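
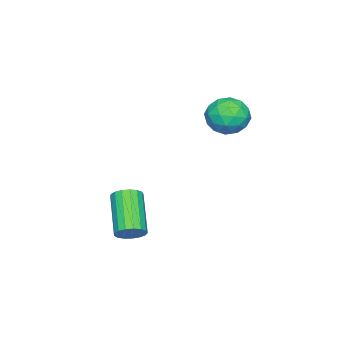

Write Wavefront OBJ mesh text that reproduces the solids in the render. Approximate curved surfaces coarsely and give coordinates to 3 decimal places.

v 3.192 -1.746 -2.39
v 3.432 -1.494 -1.951
v 2.288 -2.282 -0.872
v 2.048 -2.534 -1.31
v 3.242 -1.322 -2.028
v 2.097 -2.11 -0.948
v 3.04 -1.247 -2.187
v 1.895 -2.035 -1.108
v 2.873 -1.286 -2.393
v 1.728 -2.074 -1.313
v 2.779 -1.431 -2.598
v 1.634 -2.219 -1.519
v 2.78 -1.648 -2.756
v 1.635 -2.436 -1.676
v 2.875 -1.887 -2.829
v 1.731 -2.675 -1.75
v 3.043 -2.094 -2.802
v 1.899 -2.883 -1.723
v 3.246 -2.221 -2.681
v 2.101 -3.01 -1.601
v 3.436 -2.24 -2.492
v 2.291 -3.028 -1.413
v 3.57 -2.145 -2.281
v 2.425 -2.933 -1.201
v 3.618 -1.959 -2.094
v 2.473 -2.747 -1.015
v 3.568 -1.724 -1.975
v 2.423 -2.512 -0.896
v -1.471 0.271 1.877
v -0.758 0.241 1.412
v -1.702 -1.061 1.608
v -0.989 -1.091 1.143
v -0.943 -0.997 1.989
v -0.8 -0.174 2.155
v -1.66 -0.646 0.865
v -1.517 0.177 1.031
v -0.875 -0.326 0.787
v -0.431 -0.543 1.481
v -2.029 -0.277 1.539
v -1.585 -0.494 2.233
v -1.094 0.373 1.668
v -1.366 -1.193 1.352
v -1.339 -1.138 1.849
v -0.92 -1.155 1.576
v -1.119 0.129 2.105
v -0.7 0.111 1.831
v -0.809 -0.616 2.17
v -1.76 -0.931 1.189
v -1.341 -0.949 0.915
v -1.54 0.335 1.444
v -1.121 0.318 1.171
v -1.651 -0.204 0.85
v -0.744 0.022 1.028
v -0.879 -0.761 0.869
v -1.274 -0.499 0.706
v -1.19 -0.015 0.804
v -0.483 -0.106 1.436
v -0.619 -0.888 1.278
v -0.592 -0.833 1.774
v -0.508 -0.349 1.872
v -0.552 -0.439 1.068
v -1.841 0.068 1.742
v -1.977 -0.714 1.584
v -1.952 -0.471 1.148
v -1.868 0.013 1.246
v -1.581 -0.059 2.151
v -1.716 -0.842 1.992
v -1.27 -0.805 2.216
v -1.186 -0.321 2.314
v -1.908 -0.381 1.952
f 2 1 5
f 2 5 3
f 3 5 6
f 3 6 4
f 5 1 7
f 5 7 6
f 6 7 8
f 6 8 4
f 7 1 9
f 7 9 8
f 8 9 10
f 8 10 4
f 9 1 11
f 9 11 10
f 10 11 12
f 10 12 4
f 11 1 13
f 11 13 12
f 12 13 14
f 12 14 4
f 13 1 15
f 13 15 14
f 14 15 16
f 14 16 4
f 15 1 17
f 15 17 16
f 16 17 18
f 16 18 4
f 17 1 19
f 17 19 18
f 18 19 20
f 18 20 4
f 19 1 21
f 19 21 20
f 20 21 22
f 20 22 4
f 21 1 23
f 21 23 22
f 22 23 24
f 22 24 4
f 23 1 25
f 23 25 24
f 24 25 26
f 24 26 4
f 25 1 27
f 25 27 26
f 26 27 28
f 26 28 4
f 27 1 2
f 27 2 28
f 28 2 3
f 28 3 4
f 29 66 45
f 66 40 69
f 45 69 34
f 66 69 45
f 29 45 41
f 45 34 46
f 41 46 30
f 45 46 41
f 29 41 50
f 41 30 51
f 50 51 36
f 41 51 50
f 29 50 62
f 50 36 65
f 62 65 39
f 50 65 62
f 29 62 66
f 62 39 70
f 66 70 40
f 62 70 66
f 30 46 57
f 46 34 60
f 57 60 38
f 46 60 57
f 34 69 47
f 69 40 68
f 47 68 33
f 69 68 47
f 40 70 67
f 70 39 63
f 67 63 31
f 70 63 67
f 39 65 64
f 65 36 52
f 64 52 35
f 65 52 64
f 36 51 56
f 51 30 53
f 56 53 37
f 51 53 56
f 32 58 44
f 58 38 59
f 44 59 33
f 58 59 44
f 32 44 42
f 44 33 43
f 42 43 31
f 44 43 42
f 32 42 49
f 42 31 48
f 49 48 35
f 42 48 49
f 32 49 54
f 49 35 55
f 54 55 37
f 49 55 54
f 32 54 58
f 54 37 61
f 58 61 38
f 54 61 58
f 33 59 47
f 59 38 60
f 47 60 34
f 59 60 47
f 31 43 67
f 43 33 68
f 67 68 40
f 43 68 67
f 35 48 64
f 48 31 63
f 64 63 39
f 48 63 64
f 37 55 56
f 55 35 52
f 56 52 36
f 55 52 56
f 38 61 57
f 61 37 53
f 57 53 30
f 61 53 57



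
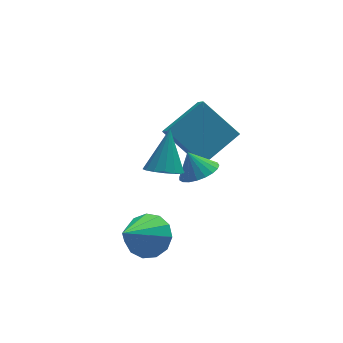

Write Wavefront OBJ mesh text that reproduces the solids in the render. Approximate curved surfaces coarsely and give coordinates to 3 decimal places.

v 0.53 0.144 -0.905
v 2.133 0.856 -0.124
v 0.516 0.772 -1.447
v 2.119 1.484 -0.666
v 1.641 -0.944 -2.194
v 3.244 -0.232 -1.413
v 1.627 -0.316 -2.736
v 3.23 0.396 -1.955
v 1.195 -1.791 -1.819
v 1.841 -1.321 -1.782
v 0.865 -1.409 -0.921
v 1.624 -1.128 -1.944
v 1.333 -1.049 -2.084
v 1.017 -1.099 -2.179
v 0.733 -1.268 -2.211
v 0.528 -1.528 -2.175
v 0.439 -1.833 -2.078
v 0.48 -2.131 -1.936
v 0.645 -2.371 -1.774
v 0.905 -2.51 -1.619
v 1.215 -2.524 -1.5
v 1.521 -2.412 -1.435
v 1.771 -2.193 -1.437
v 1.921 -1.904 -1.504
v 1.946 -1.596 -1.627
v -0.952 -2.535 -4.389
v -0.175 -2.643 -3.818
v -2.168 -3.565 -2.931
v -0.406 -2.169 -3.676
v -0.811 -1.811 -3.759
v -1.26 -1.682 -4.043
v -1.611 -1.825 -4.436
v -1.754 -2.192 -4.815
v -1.642 -2.669 -5.058
v -1.311 -3.102 -5.089
v -0.866 -3.356 -4.898
v -0.449 -3.349 -4.545
v -0.191 -3.083 -4.142
v -0.457 -2.899 -0.4
v 0.09 -3.382 -0.276
v 0.057 -1.941 1.06
v 0.243 -3.115 -0.504
v 0.209 -2.791 -0.705
v -0.004 -2.495 -0.824
v -0.338 -2.308 -0.829
v -0.704 -2.279 -0.72
v -1.003 -2.415 -0.525
v -1.157 -2.682 -0.296
v -1.123 -3.006 -0.095
v -0.91 -3.302 0.024
v -0.576 -3.489 0.029
v -0.21 -3.519 -0.08
f 2 4 1
f 5 2 1
f 1 4 3
f 3 5 1
f 2 8 4
f 6 2 5
f 6 8 2
f 4 8 3
f 7 5 3
f 3 8 7
f 7 6 5
f 8 6 7
f 10 9 12
f 10 12 11
f 12 9 13
f 12 13 11
f 13 9 14
f 13 14 11
f 14 9 15
f 14 15 11
f 15 9 16
f 15 16 11
f 16 9 17
f 16 17 11
f 17 9 18
f 17 18 11
f 18 9 19
f 18 19 11
f 19 9 20
f 19 20 11
f 20 9 21
f 20 21 11
f 21 9 22
f 21 22 11
f 22 9 23
f 22 23 11
f 23 9 24
f 23 24 11
f 24 9 25
f 24 25 11
f 25 9 10
f 25 10 11
f 27 26 29
f 27 29 28
f 29 26 30
f 29 30 28
f 30 26 31
f 30 31 28
f 31 26 32
f 31 32 28
f 32 26 33
f 32 33 28
f 33 26 34
f 33 34 28
f 34 26 35
f 34 35 28
f 35 26 36
f 35 36 28
f 36 26 37
f 36 37 28
f 37 26 38
f 37 38 28
f 38 26 27
f 38 27 28
f 40 39 42
f 40 42 41
f 42 39 43
f 42 43 41
f 43 39 44
f 43 44 41
f 44 39 45
f 44 45 41
f 45 39 46
f 45 46 41
f 46 39 47
f 46 47 41
f 47 39 48
f 47 48 41
f 48 39 49
f 48 49 41
f 49 39 50
f 49 50 41
f 50 39 51
f 50 51 41
f 51 39 52
f 51 52 41
f 52 39 40
f 52 40 41



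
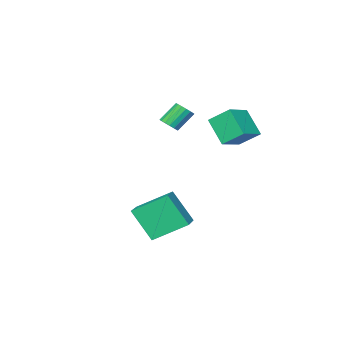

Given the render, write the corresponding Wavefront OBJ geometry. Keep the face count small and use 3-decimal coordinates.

v -3.233 -0.169 1.659
v -3.731 0.784 2.475
v -3.13 0.939 0.427
v -3.628 1.893 1.244
v -1.832 0.187 2.096
v -2.33 1.141 2.913
v -1.729 1.296 0.865
v -2.227 2.249 1.681
v -2.655 -3.701 0.553
v -2.223 -3.713 0.925
v -3.073 -3.471 1.919
v -3.505 -3.459 1.547
v -2.237 -3.451 0.849
v -3.087 -3.209 1.843
v -2.347 -3.247 0.706
v -3.196 -3.005 1.7
v -2.527 -3.146 0.527
v -3.377 -2.904 1.521
v -2.736 -3.173 0.355
v -3.586 -2.931 1.349
v -2.927 -3.321 0.227
v -3.777 -3.078 1.222
v -3.056 -3.555 0.175
v -3.906 -3.313 1.169
v -3.093 -3.824 0.209
v -3.942 -3.581 1.203
v -3.029 -4.064 0.322
v -3.879 -3.821 1.316
v -2.88 -4.221 0.487
v -3.73 -3.978 1.481
v -2.679 -4.259 0.668
v -3.529 -4.017 1.662
v -2.473 -4.169 0.823
v -3.323 -3.927 1.817
v -2.309 -3.972 0.915
v -3.158 -3.73 1.909
v 1.063 -1.607 -3.38
v -0.234 -0.489 -2.367
v 0.66 -0.569 -5.042
v -0.637 0.549 -4.029
v 2.197 -0.609 -3.031
v 0.9 0.509 -2.018
v 1.794 0.429 -4.693
v 0.497 1.547 -3.68
f 2 4 1
f 5 2 1
f 1 4 3
f 3 5 1
f 2 8 4
f 6 2 5
f 6 8 2
f 4 8 3
f 7 5 3
f 3 8 7
f 7 6 5
f 8 6 7
f 10 9 13
f 10 13 11
f 11 13 14
f 11 14 12
f 13 9 15
f 13 15 14
f 14 15 16
f 14 16 12
f 15 9 17
f 15 17 16
f 16 17 18
f 16 18 12
f 17 9 19
f 17 19 18
f 18 19 20
f 18 20 12
f 19 9 21
f 19 21 20
f 20 21 22
f 20 22 12
f 21 9 23
f 21 23 22
f 22 23 24
f 22 24 12
f 23 9 25
f 23 25 24
f 24 25 26
f 24 26 12
f 25 9 27
f 25 27 26
f 26 27 28
f 26 28 12
f 27 9 29
f 27 29 28
f 28 29 30
f 28 30 12
f 29 9 31
f 29 31 30
f 30 31 32
f 30 32 12
f 31 9 33
f 31 33 32
f 32 33 34
f 32 34 12
f 33 9 35
f 33 35 34
f 34 35 36
f 34 36 12
f 35 9 10
f 35 10 36
f 36 10 11
f 36 11 12
f 38 40 37
f 41 38 37
f 37 40 39
f 39 41 37
f 38 44 40
f 42 38 41
f 42 44 38
f 40 44 39
f 43 41 39
f 39 44 43
f 43 42 41
f 44 42 43



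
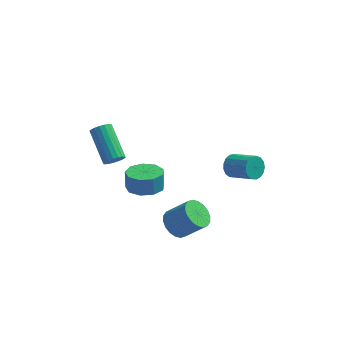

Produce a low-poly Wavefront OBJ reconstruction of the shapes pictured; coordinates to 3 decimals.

v 0.09 -0.24 -2.58
v 0.671 -0.611 -3.174
v 1.851 -0.651 -1.994
v 1.27 -0.28 -1.4
v 0.734 -0.213 -3.223
v 1.914 -0.254 -2.042
v 0.669 0.178 -3.145
v 1.849 0.138 -1.964
v 0.489 0.488 -2.954
v 1.669 0.447 -1.774
v 0.23 0.653 -2.69
v 1.411 0.612 -1.509
v -0.056 0.641 -2.404
v 1.124 0.6 -1.223
v -0.314 0.455 -2.153
v 0.867 0.414 -0.972
v -0.491 0.131 -1.986
v 0.689 0.091 -0.806
v -0.554 -0.266 -1.938
v 0.626 -0.307 -0.757
v -0.489 -0.658 -2.016
v 0.691 -0.698 -0.835
v -0.309 -0.967 -2.206
v 0.871 -1.008 -1.026
v -0.051 -1.132 -2.471
v 1.13 -1.173 -1.29
v 0.236 -1.12 -2.757
v 1.416 -1.161 -1.576
v 0.493 -0.934 -3.008
v 1.674 -0.975 -1.827
v -2.034 2.15 -2.041
v -1.396 1.346 -1.821
v -1.467 1.585 -0.739
v -2.106 2.39 -0.959
v -1.011 1.943 -1.928
v -1.082 2.182 -0.846
v -1.105 2.637 -2.087
v -1.176 2.876 -1.006
v -1.634 3.103 -2.225
v -1.705 3.343 -1.144
v -2.35 3.124 -2.277
v -2.421 3.363 -1.195
v -2.918 2.689 -2.218
v -2.989 2.928 -1.136
v -3.073 2.002 -2.076
v -3.144 2.241 -0.995
v -2.742 1.384 -1.918
v -2.813 1.624 -0.836
v -2.08 1.125 -1.817
v -2.151 1.365 -0.735
v -3.11 -0.215 2.224
v -2.678 -0.262 2.652
v -3.717 1.208 3.864
v -4.15 1.255 3.436
v -2.584 -0.064 2.492
v -3.623 1.406 3.704
v -2.594 0.105 2.279
v -3.633 1.575 3.491
v -2.706 0.21 2.056
v -3.745 1.68 3.267
v -2.899 0.231 1.865
v -3.938 1.7 3.077
v -3.133 0.163 1.746
v -4.172 1.633 2.958
v -3.363 0.021 1.721
v -4.402 1.491 2.933
v -3.543 -0.168 1.796
v -4.582 1.302 3.008
v -3.637 -0.366 1.956
v -4.676 1.104 3.168
v -3.627 -0.535 2.169
v -4.666 0.935 3.381
v -3.515 -0.64 2.393
v -4.554 0.83 3.604
v -3.322 -0.66 2.583
v -4.361 0.809 3.795
v -3.088 -0.593 2.702
v -4.127 0.877 3.914
v -2.858 -0.451 2.727
v -3.897 1.019 3.939
v 2.375 4.068 -1.157
v 2.797 4.318 -1.725
v 4.106 3.642 -1.051
v 3.685 3.392 -0.483
v 2.81 4.584 -1.484
v 4.119 3.908 -0.811
v 2.724 4.732 -1.168
v 4.033 4.056 -0.495
v 2.558 4.727 -0.85
v 3.867 4.052 -0.177
v 2.35 4.572 -0.602
v 3.66 3.896 0.071
v 2.148 4.301 -0.481
v 3.458 3.625 0.192
v 1.998 3.977 -0.515
v 3.308 3.301 0.159
v 1.935 3.673 -0.696
v 3.244 2.997 -0.022
v 1.972 3.46 -0.982
v 3.281 2.784 -0.309
v 2.102 3.386 -1.309
v 3.411 2.711 -0.635
v 2.294 3.469 -1.6
v 3.604 2.793 -0.927
v 2.505 3.688 -1.79
v 3.815 3.012 -1.117
v 2.687 3.995 -1.835
v 3.996 3.319 -1.162
f 2 1 5
f 2 5 3
f 3 5 6
f 3 6 4
f 5 1 7
f 5 7 6
f 6 7 8
f 6 8 4
f 7 1 9
f 7 9 8
f 8 9 10
f 8 10 4
f 9 1 11
f 9 11 10
f 10 11 12
f 10 12 4
f 11 1 13
f 11 13 12
f 12 13 14
f 12 14 4
f 13 1 15
f 13 15 14
f 14 15 16
f 14 16 4
f 15 1 17
f 15 17 16
f 16 17 18
f 16 18 4
f 17 1 19
f 17 19 18
f 18 19 20
f 18 20 4
f 19 1 21
f 19 21 20
f 20 21 22
f 20 22 4
f 21 1 23
f 21 23 22
f 22 23 24
f 22 24 4
f 23 1 25
f 23 25 24
f 24 25 26
f 24 26 4
f 25 1 27
f 25 27 26
f 26 27 28
f 26 28 4
f 27 1 29
f 27 29 28
f 28 29 30
f 28 30 4
f 29 1 2
f 29 2 30
f 30 2 3
f 30 3 4
f 32 31 35
f 32 35 33
f 33 35 36
f 33 36 34
f 35 31 37
f 35 37 36
f 36 37 38
f 36 38 34
f 37 31 39
f 37 39 38
f 38 39 40
f 38 40 34
f 39 31 41
f 39 41 40
f 40 41 42
f 40 42 34
f 41 31 43
f 41 43 42
f 42 43 44
f 42 44 34
f 43 31 45
f 43 45 44
f 44 45 46
f 44 46 34
f 45 31 47
f 45 47 46
f 46 47 48
f 46 48 34
f 47 31 49
f 47 49 48
f 48 49 50
f 48 50 34
f 49 31 32
f 49 32 50
f 50 32 33
f 50 33 34
f 52 51 55
f 52 55 53
f 53 55 56
f 53 56 54
f 55 51 57
f 55 57 56
f 56 57 58
f 56 58 54
f 57 51 59
f 57 59 58
f 58 59 60
f 58 60 54
f 59 51 61
f 59 61 60
f 60 61 62
f 60 62 54
f 61 51 63
f 61 63 62
f 62 63 64
f 62 64 54
f 63 51 65
f 63 65 64
f 64 65 66
f 64 66 54
f 65 51 67
f 65 67 66
f 66 67 68
f 66 68 54
f 67 51 69
f 67 69 68
f 68 69 70
f 68 70 54
f 69 51 71
f 69 71 70
f 70 71 72
f 70 72 54
f 71 51 73
f 71 73 72
f 72 73 74
f 72 74 54
f 73 51 75
f 73 75 74
f 74 75 76
f 74 76 54
f 75 51 77
f 75 77 76
f 76 77 78
f 76 78 54
f 77 51 79
f 77 79 78
f 78 79 80
f 78 80 54
f 79 51 52
f 79 52 80
f 80 52 53
f 80 53 54
f 82 81 85
f 82 85 83
f 83 85 86
f 83 86 84
f 85 81 87
f 85 87 86
f 86 87 88
f 86 88 84
f 87 81 89
f 87 89 88
f 88 89 90
f 88 90 84
f 89 81 91
f 89 91 90
f 90 91 92
f 90 92 84
f 91 81 93
f 91 93 92
f 92 93 94
f 92 94 84
f 93 81 95
f 93 95 94
f 94 95 96
f 94 96 84
f 95 81 97
f 95 97 96
f 96 97 98
f 96 98 84
f 97 81 99
f 97 99 98
f 98 99 100
f 98 100 84
f 99 81 101
f 99 101 100
f 100 101 102
f 100 102 84
f 101 81 103
f 101 103 102
f 102 103 104
f 102 104 84
f 103 81 105
f 103 105 104
f 104 105 106
f 104 106 84
f 105 81 107
f 105 107 106
f 106 107 108
f 106 108 84
f 107 81 82
f 107 82 108
f 108 82 83
f 108 83 84



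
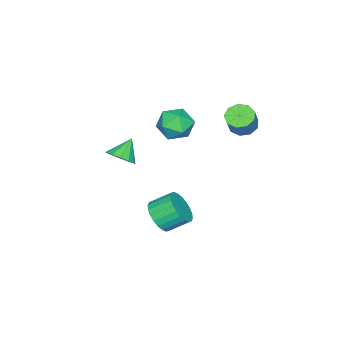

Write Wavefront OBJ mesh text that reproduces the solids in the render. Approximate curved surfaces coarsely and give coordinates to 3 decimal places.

v 2.216 0.102 -2.498
v 2.796 -0.203 -1.678
v 2.204 0.812 -0.881
v 1.624 1.118 -1.702
v 3.042 0.075 -1.85
v 2.45 1.091 -1.054
v 3.162 0.358 -2.121
v 2.57 1.374 -1.325
v 3.138 0.601 -2.45
v 2.546 1.617 -1.653
v 2.974 0.769 -2.785
v 2.382 1.785 -1.989
v 2.695 0.835 -3.078
v 2.103 1.851 -2.281
v 2.342 0.79 -3.282
v 1.75 1.806 -2.485
v 1.971 0.64 -3.366
v 1.379 1.655 -2.57
v 1.636 0.408 -3.319
v 1.044 1.423 -2.522
v 1.39 0.129 -3.146
v 0.798 1.145 -2.35
v 1.27 -0.154 -2.875
v 0.678 0.862 -2.079
v 1.294 -0.397 -2.547
v 0.702 0.619 -1.75
v 1.458 -0.565 -2.211
v 0.866 0.451 -1.415
v 1.737 -0.631 -1.919
v 1.145 0.385 -1.122
v 2.09 -0.586 -1.715
v 1.498 0.43 -0.918
v 2.461 -0.435 -1.63
v 1.869 0.58 -0.834
v -3.836 -1.715 0.722
v -2.917 -1.172 0.25
v -2.683 -2.648 1.89
v -1.764 -2.105 1.418
v -2.526 -1.505 2.067
v -3.239 -0.928 1.345
v -2.361 -2.892 0.795
v -3.074 -2.315 0.073
v -2.006 -1.899 0.295
v -2.108 -1.042 1.081
v -3.492 -2.778 1.059
v -3.594 -1.921 1.845
v 4.236 -0.93 3.034
v 4.827 -1.033 3.636
v 3.284 -0.83 3.986
v 4.797 -0.561 3.556
v 4.588 -0.207 3.31
v 4.268 -0.082 2.977
v 3.937 -0.227 2.662
v 3.702 -0.594 2.465
v 3.636 -1.068 2.448
v 3.761 -1.498 2.618
v 4.036 -1.748 2.92
v 4.375 -1.738 3.258
v 4.67 -1.471 3.525
v -3.276 2.01 2.192
v -2.595 2.185 1.733
v -1.862 2.364 2.889
v -2.544 2.19 3.348
v -2.887 2.668 1.843
v -2.154 2.847 2.999
v -3.361 2.843 2.117
v -2.628 3.022 3.272
v -3.795 2.628 2.425
v -3.063 2.807 3.581
v -3.987 2.125 2.625
v -3.255 2.304 3.781
v -3.846 1.568 2.622
v -3.114 1.747 3.778
v -3.439 1.218 2.418
v -2.706 1.397 3.574
v -2.955 1.239 2.108
v -2.223 1.418 3.264
v -2.622 1.621 1.838
v -1.889 1.8 2.994
f 2 1 5
f 2 5 3
f 3 5 6
f 3 6 4
f 5 1 7
f 5 7 6
f 6 7 8
f 6 8 4
f 7 1 9
f 7 9 8
f 8 9 10
f 8 10 4
f 9 1 11
f 9 11 10
f 10 11 12
f 10 12 4
f 11 1 13
f 11 13 12
f 12 13 14
f 12 14 4
f 13 1 15
f 13 15 14
f 14 15 16
f 14 16 4
f 15 1 17
f 15 17 16
f 16 17 18
f 16 18 4
f 17 1 19
f 17 19 18
f 18 19 20
f 18 20 4
f 19 1 21
f 19 21 20
f 20 21 22
f 20 22 4
f 21 1 23
f 21 23 22
f 22 23 24
f 22 24 4
f 23 1 25
f 23 25 24
f 24 25 26
f 24 26 4
f 25 1 27
f 25 27 26
f 26 27 28
f 26 28 4
f 27 1 29
f 27 29 28
f 28 29 30
f 28 30 4
f 29 1 31
f 29 31 30
f 30 31 32
f 30 32 4
f 31 1 33
f 31 33 32
f 32 33 34
f 32 34 4
f 33 1 2
f 33 2 34
f 34 2 3
f 34 3 4
f 35 46 40
f 35 40 36
f 35 36 42
f 35 42 45
f 35 45 46
f 36 40 44
f 40 46 39
f 46 45 37
f 45 42 41
f 42 36 43
f 38 44 39
f 38 39 37
f 38 37 41
f 38 41 43
f 38 43 44
f 39 44 40
f 37 39 46
f 41 37 45
f 43 41 42
f 44 43 36
f 48 47 50
f 48 50 49
f 50 47 51
f 50 51 49
f 51 47 52
f 51 52 49
f 52 47 53
f 52 53 49
f 53 47 54
f 53 54 49
f 54 47 55
f 54 55 49
f 55 47 56
f 55 56 49
f 56 47 57
f 56 57 49
f 57 47 58
f 57 58 49
f 58 47 59
f 58 59 49
f 59 47 48
f 59 48 49
f 61 60 64
f 61 64 62
f 62 64 65
f 62 65 63
f 64 60 66
f 64 66 65
f 65 66 67
f 65 67 63
f 66 60 68
f 66 68 67
f 67 68 69
f 67 69 63
f 68 60 70
f 68 70 69
f 69 70 71
f 69 71 63
f 70 60 72
f 70 72 71
f 71 72 73
f 71 73 63
f 72 60 74
f 72 74 73
f 73 74 75
f 73 75 63
f 74 60 76
f 74 76 75
f 75 76 77
f 75 77 63
f 76 60 78
f 76 78 77
f 77 78 79
f 77 79 63
f 78 60 61
f 78 61 79
f 79 61 62
f 79 62 63



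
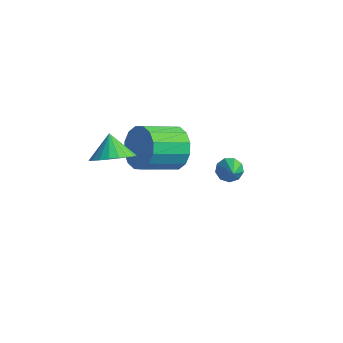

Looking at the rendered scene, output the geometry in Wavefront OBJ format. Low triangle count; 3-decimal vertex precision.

v 1.662 -1.204 0.015
v 1.847 -1.502 -0.395
v 2.438 -2.276 1.145
v 2.091 -1.238 -0.311
v 2.134 -0.957 -0.075
v 1.956 -0.792 0.204
v 1.64 -0.82 0.394
v 1.335 -1.028 0.407
v 1.183 -1.318 0.237
v 1.254 -1.555 -0.037
v 1.517 -1.627 -0.287
v -2.249 1.238 -2.826
v -1.542 1.214 -2.078
v -2.383 -0.162 -1.326
v -3.091 -0.138 -2.074
v -1.921 1.544 -1.899
v -2.762 0.167 -1.147
v -2.388 1.791 -1.968
v -3.229 0.415 -1.216
v -2.817 1.891 -2.267
v -3.659 0.514 -1.516
v -3.095 1.815 -2.716
v -3.937 0.439 -1.964
v -3.146 1.585 -3.195
v -3.988 0.209 -2.443
v -2.957 1.262 -3.574
v -3.798 -0.114 -2.822
v -2.578 0.933 -3.753
v -3.419 -0.444 -3.001
v -2.111 0.685 -3.684
v -2.952 -0.691 -2.932
v -1.681 0.586 -3.384
v -2.523 -0.791 -2.633
v -1.403 0.661 -2.936
v -2.245 -0.715 -2.184
v -1.352 0.891 -2.457
v -2.194 -0.485 -1.705
v -2.205 -3.253 0.434
v -1.68 -2.532 0.255
v -2.715 -2.687 1.226
v -1.974 -2.474 0.025
v -2.309 -2.551 -0.135
v -2.625 -2.749 -0.197
v -2.869 -3.035 -0.15
v -2.997 -3.358 -0.001
v -2.989 -3.663 0.222
v -2.846 -3.898 0.482
v -2.591 -4.021 0.734
v -2.27 -4.011 0.933
v -1.937 -3.87 1.047
v -1.651 -3.623 1.054
v -1.461 -3.312 0.954
v -1.399 -2.99 0.764
v -1.477 -2.714 0.517
f 2 1 4
f 2 4 3
f 4 1 5
f 4 5 3
f 5 1 6
f 5 6 3
f 6 1 7
f 6 7 3
f 7 1 8
f 7 8 3
f 8 1 9
f 8 9 3
f 9 1 10
f 9 10 3
f 10 1 11
f 10 11 3
f 11 1 2
f 11 2 3
f 13 12 16
f 13 16 14
f 14 16 17
f 14 17 15
f 16 12 18
f 16 18 17
f 17 18 19
f 17 19 15
f 18 12 20
f 18 20 19
f 19 20 21
f 19 21 15
f 20 12 22
f 20 22 21
f 21 22 23
f 21 23 15
f 22 12 24
f 22 24 23
f 23 24 25
f 23 25 15
f 24 12 26
f 24 26 25
f 25 26 27
f 25 27 15
f 26 12 28
f 26 28 27
f 27 28 29
f 27 29 15
f 28 12 30
f 28 30 29
f 29 30 31
f 29 31 15
f 30 12 32
f 30 32 31
f 31 32 33
f 31 33 15
f 32 12 34
f 32 34 33
f 33 34 35
f 33 35 15
f 34 12 36
f 34 36 35
f 35 36 37
f 35 37 15
f 36 12 13
f 36 13 37
f 37 13 14
f 37 14 15
f 39 38 41
f 39 41 40
f 41 38 42
f 41 42 40
f 42 38 43
f 42 43 40
f 43 38 44
f 43 44 40
f 44 38 45
f 44 45 40
f 45 38 46
f 45 46 40
f 46 38 47
f 46 47 40
f 47 38 48
f 47 48 40
f 48 38 49
f 48 49 40
f 49 38 50
f 49 50 40
f 50 38 51
f 50 51 40
f 51 38 52
f 51 52 40
f 52 38 53
f 52 53 40
f 53 38 54
f 53 54 40
f 54 38 39
f 54 39 40



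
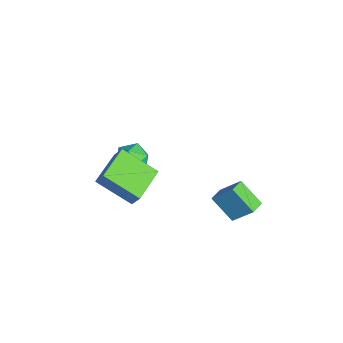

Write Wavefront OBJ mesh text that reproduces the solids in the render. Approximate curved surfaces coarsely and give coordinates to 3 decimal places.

v 3.189 -0.196 0.09
v 2.388 -1.761 1.145
v 3.517 0.145 0.844
v 2.716 -1.42 1.899
v 4.784 -1.18 -0.159
v 3.983 -2.745 0.896
v 5.112 -0.839 0.595
v 4.311 -2.404 1.65
v -2.329 -0.314 -3.049
v -1.447 0.062 -3.182
v -2.053 -1.362 -4.178
v -1.171 -0.986 -4.311
v -1.373 -1.469 -3.498
v -1.544 -0.822 -2.8
v -1.956 -0.478 -4.56
v -2.127 0.169 -3.862
v -1.217 -0.04 -4.116
v -0.857 -0.652 -3.459
v -2.643 -0.648 -3.901
v -2.283 -1.26 -3.244
v 1.128 3.309 -3.616
v 1.64 4.226 -2.422
v 1.937 4.205 -4.651
v 2.449 5.122 -3.457
v 1.791 2.818 -3.523
v 2.303 3.735 -2.329
v 2.6 3.714 -4.558
v 3.112 4.631 -3.364
f 2 4 1
f 5 2 1
f 1 4 3
f 3 5 1
f 2 8 4
f 6 2 5
f 6 8 2
f 4 8 3
f 7 5 3
f 3 8 7
f 7 6 5
f 8 6 7
f 9 20 14
f 9 14 10
f 9 10 16
f 9 16 19
f 9 19 20
f 10 14 18
f 14 20 13
f 20 19 11
f 19 16 15
f 16 10 17
f 12 18 13
f 12 13 11
f 12 11 15
f 12 15 17
f 12 17 18
f 13 18 14
f 11 13 20
f 15 11 19
f 17 15 16
f 18 17 10
f 22 24 21
f 25 22 21
f 21 24 23
f 23 25 21
f 22 28 24
f 26 22 25
f 26 28 22
f 24 28 23
f 27 25 23
f 23 28 27
f 27 26 25
f 28 26 27



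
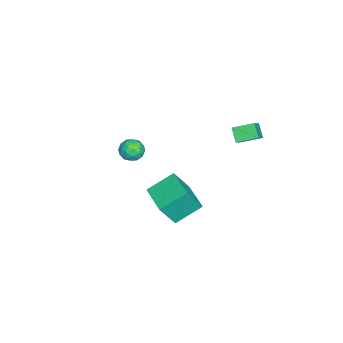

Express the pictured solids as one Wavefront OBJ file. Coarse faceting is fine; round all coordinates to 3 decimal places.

v -4.027 1.812 1.633
v -3.128 1.772 2.332
v -4.324 3.06 2.085
v -3.425 3.02 2.785
v -3.435 2.22 0.895
v -2.536 2.18 1.595
v -3.732 3.468 1.348
v -2.833 3.428 2.047
v -1.866 -3.328 0.89
v -1.205 -3.134 0.465
v -2.115 -4.306 0.055
v -1.454 -4.112 -0.37
v -1.38 -4.429 0.371
v -1.226 -3.824 0.887
v -2.094 -3.616 -0.367
v -1.94 -3.011 0.149
v -1.346 -3.311 -0.312
v -0.905 -3.814 0.144
v -2.415 -3.626 0.376
v -1.974 -4.129 0.832
v -1.513 -3.145 0.751
v -1.807 -4.295 -0.231
v -1.763 -4.481 0.205
v -1.375 -4.367 -0.045
v -1.526 -3.551 0.999
v -1.137 -3.437 0.749
v -1.24 -4.198 0.694
v -2.183 -4.003 -0.229
v -1.794 -3.889 -0.479
v -1.945 -3.073 0.565
v -1.557 -2.959 0.315
v -2.08 -3.242 -0.174
v -1.208 -3.135 0.044
v -1.355 -3.71 -0.447
v -1.731 -3.418 -0.445
v -1.64 -3.063 -0.142
v -0.948 -3.431 0.312
v -1.095 -4.006 -0.179
v -1.052 -4.192 0.257
v -0.961 -3.837 0.561
v -1.031 -3.535 -0.144
v -2.225 -3.434 0.699
v -2.372 -4.009 0.208
v -2.359 -3.603 -0.041
v -2.268 -3.248 0.263
v -1.965 -3.73 0.967
v -2.112 -4.305 0.476
v -1.68 -4.377 0.662
v -1.589 -4.022 0.965
v -2.289 -3.905 0.664
v 3.425 -1.284 1.565
v 2.508 -0.022 2.522
v 2.827 -0.581 0.066
v 1.911 0.681 1.023
v 5.009 -0.081 1.497
v 4.093 1.181 2.454
v 4.412 0.622 -0.002
v 3.495 1.884 0.955
f 2 4 1
f 5 2 1
f 1 4 3
f 3 5 1
f 2 8 4
f 6 2 5
f 6 8 2
f 4 8 3
f 7 5 3
f 3 8 7
f 7 6 5
f 8 6 7
f 9 46 25
f 46 20 49
f 25 49 14
f 46 49 25
f 9 25 21
f 25 14 26
f 21 26 10
f 25 26 21
f 9 21 30
f 21 10 31
f 30 31 16
f 21 31 30
f 9 30 42
f 30 16 45
f 42 45 19
f 30 45 42
f 9 42 46
f 42 19 50
f 46 50 20
f 42 50 46
f 10 26 37
f 26 14 40
f 37 40 18
f 26 40 37
f 14 49 27
f 49 20 48
f 27 48 13
f 49 48 27
f 20 50 47
f 50 19 43
f 47 43 11
f 50 43 47
f 19 45 44
f 45 16 32
f 44 32 15
f 45 32 44
f 16 31 36
f 31 10 33
f 36 33 17
f 31 33 36
f 12 38 24
f 38 18 39
f 24 39 13
f 38 39 24
f 12 24 22
f 24 13 23
f 22 23 11
f 24 23 22
f 12 22 29
f 22 11 28
f 29 28 15
f 22 28 29
f 12 29 34
f 29 15 35
f 34 35 17
f 29 35 34
f 12 34 38
f 34 17 41
f 38 41 18
f 34 41 38
f 13 39 27
f 39 18 40
f 27 40 14
f 39 40 27
f 11 23 47
f 23 13 48
f 47 48 20
f 23 48 47
f 15 28 44
f 28 11 43
f 44 43 19
f 28 43 44
f 17 35 36
f 35 15 32
f 36 32 16
f 35 32 36
f 18 41 37
f 41 17 33
f 37 33 10
f 41 33 37
f 52 54 51
f 55 52 51
f 51 54 53
f 53 55 51
f 52 58 54
f 56 52 55
f 56 58 52
f 54 58 53
f 57 55 53
f 53 58 57
f 57 56 55
f 58 56 57



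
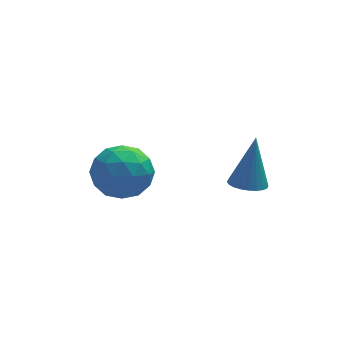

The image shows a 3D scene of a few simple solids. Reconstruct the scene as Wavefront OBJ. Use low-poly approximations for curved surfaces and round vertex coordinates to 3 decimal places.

v 0.523 -1.377 -1.508
v 0.785 -0.926 -1.684
v 0.797 -0.943 0.008
v 0.583 -0.854 -1.668
v 0.373 -0.861 -1.628
v 0.185 -0.947 -1.569
v 0.049 -1.098 -1.502
v -0.016 -1.292 -1.435
v 0.002 -1.498 -1.379
v 0.099 -1.686 -1.343
v 0.261 -1.827 -1.332
v 0.462 -1.899 -1.347
v 0.673 -1.892 -1.388
v 0.861 -1.806 -1.446
v 0.997 -1.655 -1.514
v 1.061 -1.461 -1.581
v 1.044 -1.255 -1.637
v 0.946 -1.067 -1.673
v -2.476 1.786 -2.504
v -2.074 1.231 -3.157
v -3.046 0.549 -1.803
v -2.644 -0.006 -2.456
v -2.104 0.46 -1.834
v -1.752 1.224 -2.267
v -3.368 0.556 -2.693
v -3.016 1.32 -3.126
v -2.625 0.47 -3.274
v -1.844 0.412 -2.742
v -3.276 1.368 -2.218
v -2.495 1.31 -1.686
v -2.225 1.617 -2.892
v -2.895 0.163 -2.068
v -2.578 0.437 -1.702
v -2.341 0.111 -2.086
v -2.036 1.613 -2.369
v -1.8 1.287 -2.752
v -1.817 0.834 -1.975
v -3.32 0.493 -2.208
v -3.084 0.167 -2.591
v -2.779 1.669 -2.874
v -2.542 1.343 -3.258
v -3.303 0.946 -2.985
v -2.313 0.844 -3.344
v -2.648 0.117 -2.932
v -3.073 0.447 -3.072
v -2.866 0.896 -3.326
v -1.854 0.809 -3.032
v -2.189 0.082 -2.62
v -1.871 0.356 -2.254
v -1.664 0.805 -2.509
v -2.178 0.362 -3.101
v -2.931 1.698 -2.34
v -3.266 0.971 -1.928
v -3.456 0.975 -2.451
v -3.249 1.424 -2.706
v -2.472 1.663 -2.028
v -2.807 0.936 -1.616
v -2.254 0.884 -1.634
v -2.047 1.333 -1.888
v -2.942 1.418 -1.859
f 2 1 4
f 2 4 3
f 4 1 5
f 4 5 3
f 5 1 6
f 5 6 3
f 6 1 7
f 6 7 3
f 7 1 8
f 7 8 3
f 8 1 9
f 8 9 3
f 9 1 10
f 9 10 3
f 10 1 11
f 10 11 3
f 11 1 12
f 11 12 3
f 12 1 13
f 12 13 3
f 13 1 14
f 13 14 3
f 14 1 15
f 14 15 3
f 15 1 16
f 15 16 3
f 16 1 17
f 16 17 3
f 17 1 18
f 17 18 3
f 18 1 2
f 18 2 3
f 19 56 35
f 56 30 59
f 35 59 24
f 56 59 35
f 19 35 31
f 35 24 36
f 31 36 20
f 35 36 31
f 19 31 40
f 31 20 41
f 40 41 26
f 31 41 40
f 19 40 52
f 40 26 55
f 52 55 29
f 40 55 52
f 19 52 56
f 52 29 60
f 56 60 30
f 52 60 56
f 20 36 47
f 36 24 50
f 47 50 28
f 36 50 47
f 24 59 37
f 59 30 58
f 37 58 23
f 59 58 37
f 30 60 57
f 60 29 53
f 57 53 21
f 60 53 57
f 29 55 54
f 55 26 42
f 54 42 25
f 55 42 54
f 26 41 46
f 41 20 43
f 46 43 27
f 41 43 46
f 22 48 34
f 48 28 49
f 34 49 23
f 48 49 34
f 22 34 32
f 34 23 33
f 32 33 21
f 34 33 32
f 22 32 39
f 32 21 38
f 39 38 25
f 32 38 39
f 22 39 44
f 39 25 45
f 44 45 27
f 39 45 44
f 22 44 48
f 44 27 51
f 48 51 28
f 44 51 48
f 23 49 37
f 49 28 50
f 37 50 24
f 49 50 37
f 21 33 57
f 33 23 58
f 57 58 30
f 33 58 57
f 25 38 54
f 38 21 53
f 54 53 29
f 38 53 54
f 27 45 46
f 45 25 42
f 46 42 26
f 45 42 46
f 28 51 47
f 51 27 43
f 47 43 20
f 51 43 47



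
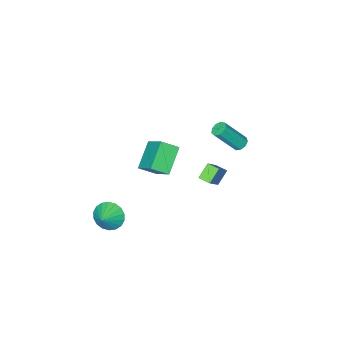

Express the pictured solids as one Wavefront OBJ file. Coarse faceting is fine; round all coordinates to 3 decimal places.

v -4.477 0.695 0.565
v -4.136 1.148 0.505
v -2.943 0.478 2.215
v -3.283 0.025 2.275
v -4.431 1.234 0.745
v -3.238 0.564 2.454
v -4.748 1.068 0.9
v -3.554 0.398 2.61
v -4.937 0.727 0.899
v -3.744 0.057 2.609
v -4.912 0.371 0.742
v -3.718 -0.298 2.452
v -4.682 0.167 0.502
v -3.489 -0.503 2.211
v -4.357 0.21 0.291
v -3.163 -0.46 2.001
v -4.087 0.479 0.209
v -2.894 -0.191 1.919
v -4 0.85 0.293
v -2.807 0.18 2.003
v -3.049 0.101 -1.239
v -1.741 0.848 0.351
v -3.314 0.845 -1.37
v -2.006 1.592 0.22
v -2.194 0.268 -2.02
v -0.886 1.015 -0.43
v -2.459 1.012 -2.151
v -1.151 1.759 -0.561
v 2.395 1.042 2.097
v 1.013 0.275 3.256
v 2.634 2.563 3.389
v 1.252 1.797 4.548
v 3.248 0.403 2.692
v 1.866 -0.363 3.851
v 3.487 1.925 3.984
v 2.105 1.158 5.143
v 3.51 -2.283 -4.166
v 4.177 -2.671 -4.878
v 4.49 -1.757 -3.534
v 4.067 -2.253 -5.056
v 3.847 -1.841 -5.057
v 3.56 -1.516 -4.882
v 3.263 -1.344 -4.565
v 3.015 -1.357 -4.169
v 2.865 -1.554 -3.773
v 2.842 -1.895 -3.454
v 2.952 -2.313 -3.277
v 3.173 -2.725 -3.275
v 3.459 -3.05 -3.45
v 3.756 -3.222 -3.767
v 4.004 -3.209 -4.163
v 4.154 -3.012 -4.559
f 2 1 5
f 2 5 3
f 3 5 6
f 3 6 4
f 5 1 7
f 5 7 6
f 6 7 8
f 6 8 4
f 7 1 9
f 7 9 8
f 8 9 10
f 8 10 4
f 9 1 11
f 9 11 10
f 10 11 12
f 10 12 4
f 11 1 13
f 11 13 12
f 12 13 14
f 12 14 4
f 13 1 15
f 13 15 14
f 14 15 16
f 14 16 4
f 15 1 17
f 15 17 16
f 16 17 18
f 16 18 4
f 17 1 19
f 17 19 18
f 18 19 20
f 18 20 4
f 19 1 2
f 19 2 20
f 20 2 3
f 20 3 4
f 22 24 21
f 25 22 21
f 21 24 23
f 23 25 21
f 22 28 24
f 26 22 25
f 26 28 22
f 24 28 23
f 27 25 23
f 23 28 27
f 27 26 25
f 28 26 27
f 30 32 29
f 33 30 29
f 29 32 31
f 31 33 29
f 30 36 32
f 34 30 33
f 34 36 30
f 32 36 31
f 35 33 31
f 31 36 35
f 35 34 33
f 36 34 35
f 38 37 40
f 38 40 39
f 40 37 41
f 40 41 39
f 41 37 42
f 41 42 39
f 42 37 43
f 42 43 39
f 43 37 44
f 43 44 39
f 44 37 45
f 44 45 39
f 45 37 46
f 45 46 39
f 46 37 47
f 46 47 39
f 47 37 48
f 47 48 39
f 48 37 49
f 48 49 39
f 49 37 50
f 49 50 39
f 50 37 51
f 50 51 39
f 51 37 52
f 51 52 39
f 52 37 38
f 52 38 39



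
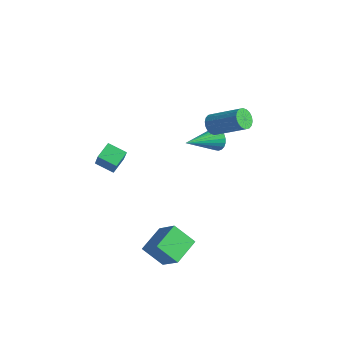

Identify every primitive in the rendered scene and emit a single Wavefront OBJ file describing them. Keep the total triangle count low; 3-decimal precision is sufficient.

v -1.593 4.123 0.283
v -1.186 4.29 0.879
v -1.747 2.097 0.957
v -1.453 4.342 0.976
v -1.741 4.362 0.968
v -2.006 4.345 0.855
v -2.209 4.294 0.656
v -2.317 4.217 0.4
v -2.316 4.125 0.126
v -2.204 4.034 -0.124
v -1.999 3.956 -0.312
v -1.732 3.903 -0.41
v -1.445 3.884 -0.401
v -1.179 3.901 -0.289
v -0.977 3.952 -0.089
v -0.868 4.029 0.167
v -0.87 4.12 0.441
v -0.982 4.212 0.691
v 2.722 -3.183 -2.932
v 1.792 -3.767 -1.955
v 2.327 -1.716 -2.431
v 1.397 -2.3 -1.454
v 3.963 -3.24 -1.786
v 3.033 -3.824 -0.809
v 3.568 -1.773 -1.285
v 2.638 -2.357 -0.308
v -3.453 -1.416 -0.689
v -4.395 -1.902 -0.27
v -3.734 -0.501 -0.256
v -4.676 -0.988 0.163
v -2.724 -1.772 0.537
v -3.666 -2.259 0.956
v -3.005 -0.858 0.97
v -3.947 -1.344 1.389
v -0.289 2.708 3.07
v 0.084 2.718 2.525
v 1.702 3.422 3.646
v 1.329 3.412 4.19
v -0.035 2.986 2.528
v 1.583 3.69 3.649
v -0.204 3.2 2.638
v 1.414 3.904 3.759
v -0.39 3.316 2.833
v 1.228 4.02 3.954
v -0.556 3.312 3.076
v 1.062 4.016 4.196
v -0.669 3.188 3.317
v 0.949 3.892 4.438
v -0.707 2.969 3.509
v 0.911 3.673 4.63
v -0.662 2.698 3.614
v 0.956 3.402 4.735
v -0.543 2.43 3.611
v 1.075 3.134 4.732
v -0.374 2.216 3.501
v 1.244 2.92 4.622
v -0.188 2.1 3.306
v 1.43 2.804 4.427
v -0.022 2.104 3.064
v 1.596 2.808 4.184
v 0.091 2.228 2.822
v 1.709 2.932 3.943
v 0.129 2.447 2.63
v 1.747 3.151 3.751
f 2 1 4
f 2 4 3
f 4 1 5
f 4 5 3
f 5 1 6
f 5 6 3
f 6 1 7
f 6 7 3
f 7 1 8
f 7 8 3
f 8 1 9
f 8 9 3
f 9 1 10
f 9 10 3
f 10 1 11
f 10 11 3
f 11 1 12
f 11 12 3
f 12 1 13
f 12 13 3
f 13 1 14
f 13 14 3
f 14 1 15
f 14 15 3
f 15 1 16
f 15 16 3
f 16 1 17
f 16 17 3
f 17 1 18
f 17 18 3
f 18 1 2
f 18 2 3
f 20 22 19
f 23 20 19
f 19 22 21
f 21 23 19
f 20 26 22
f 24 20 23
f 24 26 20
f 22 26 21
f 25 23 21
f 21 26 25
f 25 24 23
f 26 24 25
f 28 30 27
f 31 28 27
f 27 30 29
f 29 31 27
f 28 34 30
f 32 28 31
f 32 34 28
f 30 34 29
f 33 31 29
f 29 34 33
f 33 32 31
f 34 32 33
f 36 35 39
f 36 39 37
f 37 39 40
f 37 40 38
f 39 35 41
f 39 41 40
f 40 41 42
f 40 42 38
f 41 35 43
f 41 43 42
f 42 43 44
f 42 44 38
f 43 35 45
f 43 45 44
f 44 45 46
f 44 46 38
f 45 35 47
f 45 47 46
f 46 47 48
f 46 48 38
f 47 35 49
f 47 49 48
f 48 49 50
f 48 50 38
f 49 35 51
f 49 51 50
f 50 51 52
f 50 52 38
f 51 35 53
f 51 53 52
f 52 53 54
f 52 54 38
f 53 35 55
f 53 55 54
f 54 55 56
f 54 56 38
f 55 35 57
f 55 57 56
f 56 57 58
f 56 58 38
f 57 35 59
f 57 59 58
f 58 59 60
f 58 60 38
f 59 35 61
f 59 61 60
f 60 61 62
f 60 62 38
f 61 35 63
f 61 63 62
f 62 63 64
f 62 64 38
f 63 35 36
f 63 36 64
f 64 36 37
f 64 37 38



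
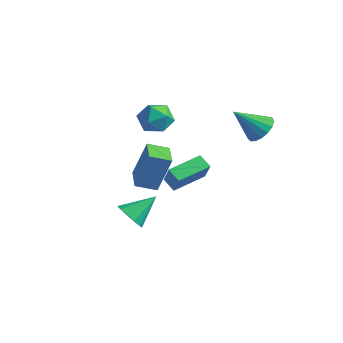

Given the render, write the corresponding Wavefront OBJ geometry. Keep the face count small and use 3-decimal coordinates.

v 0.774 -3.087 -1.502
v 1.083 -2.668 -2.212
v 1.246 -1.733 -0.498
v 0.608 -2.535 -2.167
v 0.185 -2.577 -1.912
v -0.051 -2.781 -1.526
v -0.025 -3.081 -1.133
v 0.254 -3.384 -0.857
v 0.699 -3.592 -0.786
v 1.167 -3.64 -0.942
v 1.51 -3.512 -1.276
v 1.62 -3.249 -1.682
v 1.46 -2.934 -2.031
v -1.776 2.607 -3.582
v -2.558 2.673 -3.123
v -1.414 4.566 -3.245
v -2.197 4.631 -2.786
v -1.083 2.269 -2.354
v -1.866 2.334 -1.895
v -0.722 4.227 -2.017
v -1.504 4.293 -1.558
v 0.109 -2.201 0.909
v 0.594 -1.687 2.95
v 0.81 -1.371 0.533
v 1.295 -0.856 2.574
v 1.165 -3.104 0.886
v 1.65 -2.589 2.927
v 1.866 -2.273 0.51
v 2.351 -1.759 2.551
v 3.125 3.693 2.683
v 3.915 3.316 2.93
v 2.215 2.647 3.997
v 3.882 3.666 3.186
v 3.676 4.023 3.327
v 3.343 4.304 3.32
v 2.961 4.445 3.168
v 2.615 4.414 2.904
v 2.387 4.217 2.589
v 2.327 3.9 2.296
v 2.451 3.536 2.092
v 2.728 3.208 2.023
v 3.097 2.99 2.105
v 3.472 2.934 2.319
v 3.767 3.051 2.617
v -3.02 2.024 2.569
v -2.582 2.642 1.854
v -1.838 0.858 2.286
v -1.4 1.476 1.571
v -1.361 1.736 2.578
v -2.091 2.457 2.753
v -2.329 1.043 1.387
v -3.059 1.764 1.562
v -2.155 2.035 1.124
v -1.557 2.464 1.86
v -2.863 1.036 2.28
v -2.265 1.465 3.016
f 2 1 4
f 2 4 3
f 4 1 5
f 4 5 3
f 5 1 6
f 5 6 3
f 6 1 7
f 6 7 3
f 7 1 8
f 7 8 3
f 8 1 9
f 8 9 3
f 9 1 10
f 9 10 3
f 10 1 11
f 10 11 3
f 11 1 12
f 11 12 3
f 12 1 13
f 12 13 3
f 13 1 2
f 13 2 3
f 15 17 14
f 18 15 14
f 14 17 16
f 16 18 14
f 15 21 17
f 19 15 18
f 19 21 15
f 17 21 16
f 20 18 16
f 16 21 20
f 20 19 18
f 21 19 20
f 23 25 22
f 26 23 22
f 22 25 24
f 24 26 22
f 23 29 25
f 27 23 26
f 27 29 23
f 25 29 24
f 28 26 24
f 24 29 28
f 28 27 26
f 29 27 28
f 31 30 33
f 31 33 32
f 33 30 34
f 33 34 32
f 34 30 35
f 34 35 32
f 35 30 36
f 35 36 32
f 36 30 37
f 36 37 32
f 37 30 38
f 37 38 32
f 38 30 39
f 38 39 32
f 39 30 40
f 39 40 32
f 40 30 41
f 40 41 32
f 41 30 42
f 41 42 32
f 42 30 43
f 42 43 32
f 43 30 44
f 43 44 32
f 44 30 31
f 44 31 32
f 45 56 50
f 45 50 46
f 45 46 52
f 45 52 55
f 45 55 56
f 46 50 54
f 50 56 49
f 56 55 47
f 55 52 51
f 52 46 53
f 48 54 49
f 48 49 47
f 48 47 51
f 48 51 53
f 48 53 54
f 49 54 50
f 47 49 56
f 51 47 55
f 53 51 52
f 54 53 46



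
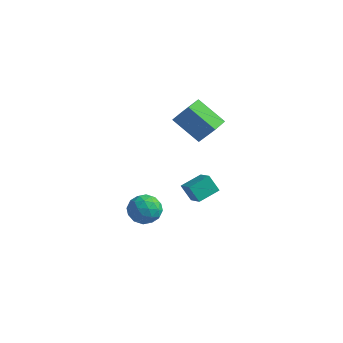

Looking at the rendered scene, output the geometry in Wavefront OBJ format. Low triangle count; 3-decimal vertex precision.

v -1.083 -0.552 -1.501
v -1.712 -0.555 -0.611
v -0.567 0.595 -1.134
v -1.196 0.592 -0.243
v -0.224 -1.132 -0.897
v -0.853 -1.135 -0.006
v 0.292 0.015 -0.529
v -0.337 0.012 0.361
v -1.142 0.282 2.563
v -2.71 0.214 3.738
v -1.189 1.321 2.561
v -2.756 1.253 3.736
v -0.184 0.327 3.844
v -1.751 0.259 5.019
v -0.23 1.366 3.842
v -1.798 1.298 5.017
v -3.925 -0.411 -3.023
v -3.18 -0.813 -3.574
v -3.86 -1.687 -2.006
v -3.115 -2.089 -2.557
v -2.95 -1.251 -2.018
v -2.99 -0.463 -2.647
v -4.05 -2.037 -2.933
v -4.09 -1.249 -3.562
v -3.257 -1.817 -3.518
v -2.577 -1.332 -2.953
v -4.463 -1.168 -2.627
v -3.783 -0.683 -2.062
v -3.558 -0.5 -3.388
v -3.482 -2 -2.192
v -3.385 -1.508 -1.875
v -2.947 -1.744 -2.199
v -3.446 -0.294 -2.843
v -3.009 -0.53 -3.167
v -2.873 -0.788 -2.252
v -4.031 -1.97 -2.413
v -3.594 -2.206 -2.737
v -4.093 -0.756 -3.381
v -3.655 -0.992 -3.705
v -4.167 -1.712 -3.328
v -3.166 -1.326 -3.679
v -3.128 -2.076 -3.081
v -3.677 -2.046 -3.302
v -3.701 -1.583 -3.672
v -2.766 -1.041 -3.346
v -2.728 -1.791 -2.748
v -2.631 -1.299 -2.432
v -2.654 -0.835 -2.801
v -2.812 -1.631 -3.314
v -4.312 -0.709 -2.832
v -4.274 -1.459 -2.234
v -4.386 -1.665 -2.779
v -4.409 -1.201 -3.148
v -3.912 -0.424 -2.499
v -3.874 -1.174 -1.901
v -3.339 -0.917 -1.908
v -3.363 -0.454 -2.278
v -4.228 -0.869 -2.266
f 2 4 1
f 5 2 1
f 1 4 3
f 3 5 1
f 2 8 4
f 6 2 5
f 6 8 2
f 4 8 3
f 7 5 3
f 3 8 7
f 7 6 5
f 8 6 7
f 10 12 9
f 13 10 9
f 9 12 11
f 11 13 9
f 10 16 12
f 14 10 13
f 14 16 10
f 12 16 11
f 15 13 11
f 11 16 15
f 15 14 13
f 16 14 15
f 17 54 33
f 54 28 57
f 33 57 22
f 54 57 33
f 17 33 29
f 33 22 34
f 29 34 18
f 33 34 29
f 17 29 38
f 29 18 39
f 38 39 24
f 29 39 38
f 17 38 50
f 38 24 53
f 50 53 27
f 38 53 50
f 17 50 54
f 50 27 58
f 54 58 28
f 50 58 54
f 18 34 45
f 34 22 48
f 45 48 26
f 34 48 45
f 22 57 35
f 57 28 56
f 35 56 21
f 57 56 35
f 28 58 55
f 58 27 51
f 55 51 19
f 58 51 55
f 27 53 52
f 53 24 40
f 52 40 23
f 53 40 52
f 24 39 44
f 39 18 41
f 44 41 25
f 39 41 44
f 20 46 32
f 46 26 47
f 32 47 21
f 46 47 32
f 20 32 30
f 32 21 31
f 30 31 19
f 32 31 30
f 20 30 37
f 30 19 36
f 37 36 23
f 30 36 37
f 20 37 42
f 37 23 43
f 42 43 25
f 37 43 42
f 20 42 46
f 42 25 49
f 46 49 26
f 42 49 46
f 21 47 35
f 47 26 48
f 35 48 22
f 47 48 35
f 19 31 55
f 31 21 56
f 55 56 28
f 31 56 55
f 23 36 52
f 36 19 51
f 52 51 27
f 36 51 52
f 25 43 44
f 43 23 40
f 44 40 24
f 43 40 44
f 26 49 45
f 49 25 41
f 45 41 18
f 49 41 45



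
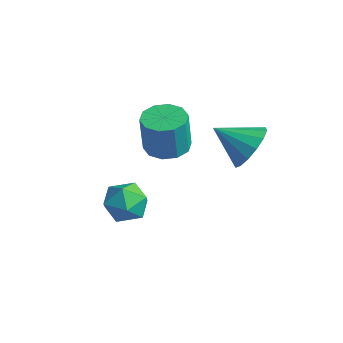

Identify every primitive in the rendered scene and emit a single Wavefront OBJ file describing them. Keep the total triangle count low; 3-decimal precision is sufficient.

v -2.452 1.65 -0.637
v -2.018 2.342 -0.572
v -1.933 2.142 0.983
v -2.368 1.45 0.917
v -2.509 2.461 -0.53
v -2.424 2.261 1.025
v -2.978 2.27 -0.529
v -2.893 2.07 1.026
v -3.247 1.842 -0.569
v -3.162 1.642 0.986
v -3.212 1.341 -0.636
v -3.127 1.141 0.919
v -2.887 0.958 -0.703
v -2.802 0.758 0.852
v -2.396 0.839 -0.745
v -2.311 0.639 0.81
v -1.927 1.03 -0.746
v -1.842 0.83 0.809
v -1.658 1.458 -0.706
v -1.573 1.258 0.849
v -1.693 1.959 -0.639
v -1.608 1.759 0.916
v 0.373 2.914 0.342
v 1.087 2.553 0.853
v -0.593 2.106 1.118
v 0.946 2.956 1.098
v 0.652 3.348 1.139
v 0.283 3.623 0.967
v -0.062 3.709 0.628
v -0.291 3.582 0.211
v -0.341 3.275 -0.17
v -0.201 2.873 -0.415
v 0.094 2.481 -0.456
v 0.463 2.205 -0.284
v 0.808 2.12 0.055
v 1.036 2.247 0.472
v -1.901 -0.575 -1.733
v -1.104 -0.219 -1.728
v -1.356 -1.801 -1.292
v -0.559 -1.445 -1.287
v -1.155 -1.189 -0.703
v -1.492 -0.431 -0.976
v -0.968 -1.589 -2.044
v -1.305 -0.831 -2.317
v -0.527 -0.846 -1.92
v -0.643 -0.599 -1.091
v -1.817 -1.421 -1.929
v -1.933 -1.174 -1.1
f 2 1 5
f 2 5 3
f 3 5 6
f 3 6 4
f 5 1 7
f 5 7 6
f 6 7 8
f 6 8 4
f 7 1 9
f 7 9 8
f 8 9 10
f 8 10 4
f 9 1 11
f 9 11 10
f 10 11 12
f 10 12 4
f 11 1 13
f 11 13 12
f 12 13 14
f 12 14 4
f 13 1 15
f 13 15 14
f 14 15 16
f 14 16 4
f 15 1 17
f 15 17 16
f 16 17 18
f 16 18 4
f 17 1 19
f 17 19 18
f 18 19 20
f 18 20 4
f 19 1 21
f 19 21 20
f 20 21 22
f 20 22 4
f 21 1 2
f 21 2 22
f 22 2 3
f 22 3 4
f 24 23 26
f 24 26 25
f 26 23 27
f 26 27 25
f 27 23 28
f 27 28 25
f 28 23 29
f 28 29 25
f 29 23 30
f 29 30 25
f 30 23 31
f 30 31 25
f 31 23 32
f 31 32 25
f 32 23 33
f 32 33 25
f 33 23 34
f 33 34 25
f 34 23 35
f 34 35 25
f 35 23 36
f 35 36 25
f 36 23 24
f 36 24 25
f 37 48 42
f 37 42 38
f 37 38 44
f 37 44 47
f 37 47 48
f 38 42 46
f 42 48 41
f 48 47 39
f 47 44 43
f 44 38 45
f 40 46 41
f 40 41 39
f 40 39 43
f 40 43 45
f 40 45 46
f 41 46 42
f 39 41 48
f 43 39 47
f 45 43 44
f 46 45 38



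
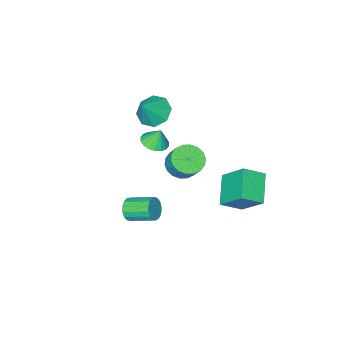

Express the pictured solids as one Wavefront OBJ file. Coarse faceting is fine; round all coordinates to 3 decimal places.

v -0.055 -3.231 2.177
v 0.754 -3.266 1.494
v 0.955 -3.029 3.363
v 0.474 -2.513 1.604
v -0.116 -2.18 2.051
v -0.67 -2.463 2.571
v -0.864 -3.195 2.861
v -0.584 -3.948 2.75
v 0.006 -4.281 2.304
v 0.56 -3.999 1.784
v 3.978 -0.267 -1.819
v 4.442 -0.23 -1.269
v 3.705 1.023 -0.731
v 3.242 0.987 -1.281
v 4.589 -0.038 -1.514
v 3.853 1.215 -0.976
v 4.597 0.101 -1.829
v 3.861 1.355 -1.291
v 4.463 0.157 -2.142
v 3.726 1.41 -1.604
v 4.218 0.115 -2.38
v 3.481 1.368 -1.842
v 3.918 -0.014 -2.491
v 3.181 1.239 -1.952
v 3.632 -0.201 -2.447
v 2.895 1.052 -1.909
v 3.425 -0.403 -2.259
v 2.688 0.85 -1.721
v 3.345 -0.574 -1.971
v 2.608 0.68 -1.433
v 3.41 -0.674 -1.648
v 2.674 0.579 -1.109
v 3.605 -0.681 -1.364
v 2.869 0.572 -0.826
v 3.886 -0.593 -1.184
v 3.149 0.66 -0.646
v 4.188 -0.431 -1.15
v 3.451 0.822 -0.612
v -0.193 -3.348 -0.622
v 0.621 -3.32 -0.462
v -0.407 -3.072 0.422
v 0.546 -2.974 -0.569
v 0.325 -2.703 -0.687
v 0.001 -2.559 -0.791
v -0.362 -2.572 -0.862
v -0.691 -2.738 -0.885
v -0.921 -3.026 -0.856
v -1.007 -3.377 -0.781
v -0.932 -3.722 -0.674
v -0.711 -3.994 -0.556
v -0.387 -4.137 -0.452
v -0.025 -4.125 -0.381
v 0.304 -3.958 -0.358
v 0.535 -3.671 -0.387
v -0.923 1.485 -0.526
v -1.205 2.859 0.886
v -2.036 1.996 -1.245
v -2.318 3.37 0.167
v 0.238 2.69 -1.467
v -0.044 4.064 -0.055
v -0.875 3.201 -2.186
v -1.157 4.575 -0.774
v 1.224 0.737 1.171
v 2.063 0.34 1.317
v 2.236 1.086 2.355
v 1.396 1.483 2.209
v 2.155 0.663 1.069
v 2.328 1.41 2.107
v 2.063 1.002 0.841
v 2.236 1.748 1.879
v 1.804 1.288 0.678
v 1.977 2.034 1.716
v 1.431 1.465 0.613
v 1.603 2.211 1.651
v 1.016 1.497 0.659
v 1.189 2.244 1.697
v 0.643 1.379 0.806
v 0.815 2.126 1.844
v 0.384 1.134 1.025
v 0.557 1.88 2.063
v 0.292 0.81 1.273
v 0.465 1.557 2.311
v 0.384 0.472 1.501
v 0.557 1.218 2.539
v 0.643 0.186 1.664
v 0.816 0.932 2.702
v 1.017 0.009 1.729
v 1.189 0.755 2.767
v 1.431 -0.024 1.683
v 1.604 0.723 2.721
v 1.805 0.094 1.536
v 1.977 0.841 2.574
f 2 1 4
f 2 4 3
f 4 1 5
f 4 5 3
f 5 1 6
f 5 6 3
f 6 1 7
f 6 7 3
f 7 1 8
f 7 8 3
f 8 1 9
f 8 9 3
f 9 1 10
f 9 10 3
f 10 1 2
f 10 2 3
f 12 11 15
f 12 15 13
f 13 15 16
f 13 16 14
f 15 11 17
f 15 17 16
f 16 17 18
f 16 18 14
f 17 11 19
f 17 19 18
f 18 19 20
f 18 20 14
f 19 11 21
f 19 21 20
f 20 21 22
f 20 22 14
f 21 11 23
f 21 23 22
f 22 23 24
f 22 24 14
f 23 11 25
f 23 25 24
f 24 25 26
f 24 26 14
f 25 11 27
f 25 27 26
f 26 27 28
f 26 28 14
f 27 11 29
f 27 29 28
f 28 29 30
f 28 30 14
f 29 11 31
f 29 31 30
f 30 31 32
f 30 32 14
f 31 11 33
f 31 33 32
f 32 33 34
f 32 34 14
f 33 11 35
f 33 35 34
f 34 35 36
f 34 36 14
f 35 11 37
f 35 37 36
f 36 37 38
f 36 38 14
f 37 11 12
f 37 12 38
f 38 12 13
f 38 13 14
f 40 39 42
f 40 42 41
f 42 39 43
f 42 43 41
f 43 39 44
f 43 44 41
f 44 39 45
f 44 45 41
f 45 39 46
f 45 46 41
f 46 39 47
f 46 47 41
f 47 39 48
f 47 48 41
f 48 39 49
f 48 49 41
f 49 39 50
f 49 50 41
f 50 39 51
f 50 51 41
f 51 39 52
f 51 52 41
f 52 39 53
f 52 53 41
f 53 39 54
f 53 54 41
f 54 39 40
f 54 40 41
f 56 58 55
f 59 56 55
f 55 58 57
f 57 59 55
f 56 62 58
f 60 56 59
f 60 62 56
f 58 62 57
f 61 59 57
f 57 62 61
f 61 60 59
f 62 60 61
f 64 63 67
f 64 67 65
f 65 67 68
f 65 68 66
f 67 63 69
f 67 69 68
f 68 69 70
f 68 70 66
f 69 63 71
f 69 71 70
f 70 71 72
f 70 72 66
f 71 63 73
f 71 73 72
f 72 73 74
f 72 74 66
f 73 63 75
f 73 75 74
f 74 75 76
f 74 76 66
f 75 63 77
f 75 77 76
f 76 77 78
f 76 78 66
f 77 63 79
f 77 79 78
f 78 79 80
f 78 80 66
f 79 63 81
f 79 81 80
f 80 81 82
f 80 82 66
f 81 63 83
f 81 83 82
f 82 83 84
f 82 84 66
f 83 63 85
f 83 85 84
f 84 85 86
f 84 86 66
f 85 63 87
f 85 87 86
f 86 87 88
f 86 88 66
f 87 63 89
f 87 89 88
f 88 89 90
f 88 90 66
f 89 63 91
f 89 91 90
f 90 91 92
f 90 92 66
f 91 63 64
f 91 64 92
f 92 64 65
f 92 65 66



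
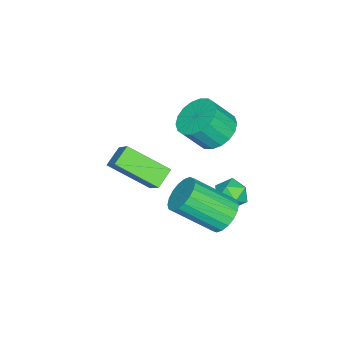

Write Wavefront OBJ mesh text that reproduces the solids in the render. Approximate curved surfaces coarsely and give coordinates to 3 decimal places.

v -2.6 0.371 -4.961
v -2.27 -1.346 -3.891
v -3.421 0.511 -4.483
v -3.091 -1.206 -3.413
v -1.949 1.066 -4.047
v -1.619 -0.651 -2.977
v -2.77 1.206 -3.569
v -2.44 -0.511 -2.499
v -3.75 2.679 -1.388
v -2.86 2.901 -1.67
v -2.36 2.244 -0.615
v -3.25 2.021 -0.332
v -2.964 3.229 -1.417
v -2.464 2.572 -0.362
v -3.224 3.448 -1.158
v -2.724 2.791 -0.102
v -3.587 3.514 -0.944
v -3.088 2.857 0.111
v -3.984 3.415 -0.818
v -3.484 2.758 0.237
v -4.333 3.17 -0.805
v -3.834 2.513 0.25
v -4.568 2.828 -0.908
v -4.068 2.171 0.148
v -4.64 2.456 -1.105
v -4.14 1.799 -0.05
v -4.536 2.128 -1.358
v -4.036 1.471 -0.303
v -4.276 1.909 -1.618
v -3.776 1.252 -0.562
v -3.912 1.843 -1.831
v -3.413 1.186 -0.776
v -3.516 1.942 -1.957
v -3.016 1.285 -0.902
v -3.166 2.187 -1.97
v -2.667 1.53 -0.915
v -2.932 2.529 -1.868
v -2.432 1.872 -0.812
v -2.545 4.519 -4.038
v -2.078 4.008 -4.315
v -3.002 3.692 -3.285
v -2.535 3.181 -3.562
v -2.27 3.745 -3.152
v -1.987 4.256 -3.617
v -3.093 3.444 -3.983
v -2.81 3.955 -4.448
v -2.416 3.343 -4.281
v -1.907 3.529 -3.768
v -3.173 4.171 -3.832
v -2.664 4.357 -3.319
v -0.496 4.469 -3.029
v 0.236 4.458 -3.398
v 0.848 2.96 -2.14
v 0.116 2.971 -1.771
v 0.284 4.702 -3.131
v 0.896 3.204 -1.873
v 0.177 4.9 -2.843
v 0.789 3.401 -1.585
v -0.063 5.012 -2.593
v 0.549 3.514 -1.335
v -0.389 5.017 -2.428
v 0.223 3.519 -1.17
v -0.736 4.913 -2.383
v -0.124 3.415 -1.125
v -1.036 4.722 -2.466
v -0.424 3.223 -1.208
v -1.228 4.48 -2.66
v -0.616 2.982 -1.402
v -1.276 4.236 -2.927
v -0.664 2.738 -1.669
v -1.169 4.039 -3.215
v -0.557 2.54 -1.957
v -0.929 3.926 -3.465
v -0.317 2.428 -2.207
v -0.603 3.921 -3.63
v 0.009 2.423 -2.372
v -0.256 4.025 -3.675
v 0.356 2.527 -2.417
v 0.044 4.217 -3.592
v 0.656 2.718 -2.334
f 2 4 1
f 5 2 1
f 1 4 3
f 3 5 1
f 2 8 4
f 6 2 5
f 6 8 2
f 4 8 3
f 7 5 3
f 3 8 7
f 7 6 5
f 8 6 7
f 10 9 13
f 10 13 11
f 11 13 14
f 11 14 12
f 13 9 15
f 13 15 14
f 14 15 16
f 14 16 12
f 15 9 17
f 15 17 16
f 16 17 18
f 16 18 12
f 17 9 19
f 17 19 18
f 18 19 20
f 18 20 12
f 19 9 21
f 19 21 20
f 20 21 22
f 20 22 12
f 21 9 23
f 21 23 22
f 22 23 24
f 22 24 12
f 23 9 25
f 23 25 24
f 24 25 26
f 24 26 12
f 25 9 27
f 25 27 26
f 26 27 28
f 26 28 12
f 27 9 29
f 27 29 28
f 28 29 30
f 28 30 12
f 29 9 31
f 29 31 30
f 30 31 32
f 30 32 12
f 31 9 33
f 31 33 32
f 32 33 34
f 32 34 12
f 33 9 35
f 33 35 34
f 34 35 36
f 34 36 12
f 35 9 37
f 35 37 36
f 36 37 38
f 36 38 12
f 37 9 10
f 37 10 38
f 38 10 11
f 38 11 12
f 39 50 44
f 39 44 40
f 39 40 46
f 39 46 49
f 39 49 50
f 40 44 48
f 44 50 43
f 50 49 41
f 49 46 45
f 46 40 47
f 42 48 43
f 42 43 41
f 42 41 45
f 42 45 47
f 42 47 48
f 43 48 44
f 41 43 50
f 45 41 49
f 47 45 46
f 48 47 40
f 52 51 55
f 52 55 53
f 53 55 56
f 53 56 54
f 55 51 57
f 55 57 56
f 56 57 58
f 56 58 54
f 57 51 59
f 57 59 58
f 58 59 60
f 58 60 54
f 59 51 61
f 59 61 60
f 60 61 62
f 60 62 54
f 61 51 63
f 61 63 62
f 62 63 64
f 62 64 54
f 63 51 65
f 63 65 64
f 64 65 66
f 64 66 54
f 65 51 67
f 65 67 66
f 66 67 68
f 66 68 54
f 67 51 69
f 67 69 68
f 68 69 70
f 68 70 54
f 69 51 71
f 69 71 70
f 70 71 72
f 70 72 54
f 71 51 73
f 71 73 72
f 72 73 74
f 72 74 54
f 73 51 75
f 73 75 74
f 74 75 76
f 74 76 54
f 75 51 77
f 75 77 76
f 76 77 78
f 76 78 54
f 77 51 79
f 77 79 78
f 78 79 80
f 78 80 54
f 79 51 52
f 79 52 80
f 80 52 53
f 80 53 54



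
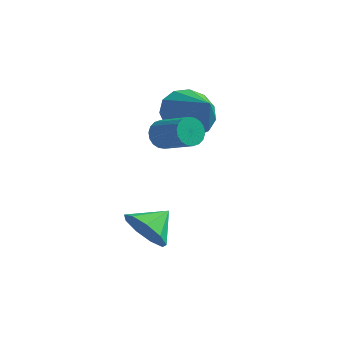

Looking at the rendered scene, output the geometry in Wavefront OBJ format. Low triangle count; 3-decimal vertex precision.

v -0.736 -3.408 -0.569
v -0.384 -3.907 0.05
v -0.404 -2.532 -0.051
v 0.015 -3.804 -0.379
v 0.063 -3.515 -0.897
v -0.263 -3.176 -1.262
v -0.81 -2.946 -1.302
v -1.322 -2.931 -1
v -1.56 -3.14 -0.495
v -1.412 -3.474 -0.026
v -0.947 -3.777 0.19
v -1.205 0.125 2.805
v -0.762 -0.246 2.026
v -0.075 -0.565 3.775
v -0.536 0.244 2.112
v -0.523 0.697 2.419
v -0.726 0.968 2.848
v -1.081 0.971 3.263
v -1.475 0.705 3.534
v -1.783 0.255 3.572
v -1.908 -0.236 3.368
v -1.809 -0.613 2.985
v -1.518 -0.756 2.544
v -1.128 -0.619 2.187
v -1.005 -1.833 2.773
v -0.736 -1.563 2.377
v 0.415 -1.897 2.931
v 0.145 -2.167 3.327
v -0.768 -1.391 2.547
v 0.382 -1.724 3.102
v -0.848 -1.306 2.763
v 0.303 -1.64 3.318
v -0.958 -1.326 2.98
v 0.192 -1.66 3.535
v -1.078 -1.446 3.157
v 0.072 -1.78 3.712
v -1.184 -1.643 3.257
v -0.033 -1.977 3.812
v -1.254 -1.878 3.261
v -0.103 -2.211 3.816
v -1.275 -2.103 3.169
v -0.124 -2.437 3.723
v -1.242 -2.276 2.998
v -0.092 -2.609 3.553
v -1.163 -2.36 2.782
v -0.012 -2.694 3.337
v -1.052 -2.34 2.565
v 0.098 -2.674 3.12
v -0.932 -2.22 2.388
v 0.218 -2.554 2.943
v -0.827 -2.023 2.288
v 0.324 -2.357 2.843
v -0.757 -1.789 2.284
v 0.394 -2.122 2.839
f 2 1 4
f 2 4 3
f 4 1 5
f 4 5 3
f 5 1 6
f 5 6 3
f 6 1 7
f 6 7 3
f 7 1 8
f 7 8 3
f 8 1 9
f 8 9 3
f 9 1 10
f 9 10 3
f 10 1 11
f 10 11 3
f 11 1 2
f 11 2 3
f 13 12 15
f 13 15 14
f 15 12 16
f 15 16 14
f 16 12 17
f 16 17 14
f 17 12 18
f 17 18 14
f 18 12 19
f 18 19 14
f 19 12 20
f 19 20 14
f 20 12 21
f 20 21 14
f 21 12 22
f 21 22 14
f 22 12 23
f 22 23 14
f 23 12 24
f 23 24 14
f 24 12 13
f 24 13 14
f 26 25 29
f 26 29 27
f 27 29 30
f 27 30 28
f 29 25 31
f 29 31 30
f 30 31 32
f 30 32 28
f 31 25 33
f 31 33 32
f 32 33 34
f 32 34 28
f 33 25 35
f 33 35 34
f 34 35 36
f 34 36 28
f 35 25 37
f 35 37 36
f 36 37 38
f 36 38 28
f 37 25 39
f 37 39 38
f 38 39 40
f 38 40 28
f 39 25 41
f 39 41 40
f 40 41 42
f 40 42 28
f 41 25 43
f 41 43 42
f 42 43 44
f 42 44 28
f 43 25 45
f 43 45 44
f 44 45 46
f 44 46 28
f 45 25 47
f 45 47 46
f 46 47 48
f 46 48 28
f 47 25 49
f 47 49 48
f 48 49 50
f 48 50 28
f 49 25 51
f 49 51 50
f 50 51 52
f 50 52 28
f 51 25 53
f 51 53 52
f 52 53 54
f 52 54 28
f 53 25 26
f 53 26 54
f 54 26 27
f 54 27 28



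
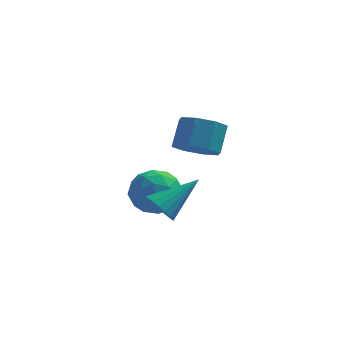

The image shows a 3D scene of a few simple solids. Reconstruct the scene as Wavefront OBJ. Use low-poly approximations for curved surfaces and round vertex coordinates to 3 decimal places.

v 1.847 -3.844 0.448
v 2.348 -4.564 0.928
v 2.594 -3.696 1.972
v 2.093 -2.976 1.492
v 2.8 -4.146 0.474
v 3.046 -3.278 1.518
v 2.694 -3.551 0.004
v 2.94 -2.683 1.049
v 2.092 -3.127 -0.205
v 2.338 -2.259 0.839
v 1.346 -3.124 -0.032
v 1.592 -2.256 1.012
v 0.894 -3.542 0.422
v 1.14 -2.674 1.466
v 1 -4.137 0.891
v 1.246 -3.269 1.936
v 1.602 -4.561 1.101
v 1.848 -3.693 2.145
v 0.467 -4.396 -2.589
v 0.902 -4.281 -3.25
v 1.953 -3.464 -1.451
v 0.704 -3.986 -3.234
v 0.459 -3.772 -3.089
v 0.216 -3.681 -2.846
v 0.022 -3.732 -2.551
v -0.083 -3.914 -2.264
v -0.08 -4.192 -2.041
v 0.032 -4.51 -1.927
v 0.23 -4.805 -1.944
v 0.475 -5.02 -2.088
v 0.718 -5.11 -2.332
v 0.912 -5.06 -2.626
v 1.017 -4.877 -2.913
v 1.014 -4.599 -3.136
v 0.587 -1.155 -2.444
v 1.109 -2.011 -3.081
v -0.869 -1.109 -3.699
v -0.347 -1.965 -4.336
v -0.794 -2.212 -3.263
v 0.106 -2.24 -2.488
v 0.134 -0.88 -4.292
v 1.034 -0.908 -3.517
v 0.83 -1.841 -4.223
v 0.256 -2.664 -3.588
v -0.016 -0.456 -3.192
v -0.59 -1.279 -2.557
v 0.976 -1.587 -2.652
v -0.736 -1.533 -4.128
v -0.999 -1.678 -3.497
v -0.692 -2.181 -3.872
v 0.386 -1.722 -2.304
v 0.693 -2.225 -2.678
v -0.426 -2.343 -2.785
v -0.453 -0.895 -4.102
v -0.146 -1.398 -4.476
v 0.932 -0.939 -2.908
v 1.239 -1.442 -3.283
v 0.666 -0.777 -3.995
v 1.118 -1.99 -3.698
v 0.263 -1.963 -4.436
v 0.546 -1.325 -4.41
v 1.074 -1.342 -3.954
v 0.781 -2.474 -3.325
v -0.075 -2.447 -4.062
v -0.338 -2.592 -3.432
v 0.191 -2.609 -2.976
v 0.617 -2.374 -3.996
v 0.315 -0.673 -2.718
v -0.541 -0.646 -3.455
v 0.049 -0.511 -3.804
v 0.578 -0.528 -3.348
v -0.023 -1.157 -2.344
v -0.878 -1.13 -3.082
v -0.834 -1.778 -2.826
v -0.306 -1.795 -2.37
v -0.377 -0.746 -2.784
f 2 1 5
f 2 5 3
f 3 5 6
f 3 6 4
f 5 1 7
f 5 7 6
f 6 7 8
f 6 8 4
f 7 1 9
f 7 9 8
f 8 9 10
f 8 10 4
f 9 1 11
f 9 11 10
f 10 11 12
f 10 12 4
f 11 1 13
f 11 13 12
f 12 13 14
f 12 14 4
f 13 1 15
f 13 15 14
f 14 15 16
f 14 16 4
f 15 1 17
f 15 17 16
f 16 17 18
f 16 18 4
f 17 1 2
f 17 2 18
f 18 2 3
f 18 3 4
f 20 19 22
f 20 22 21
f 22 19 23
f 22 23 21
f 23 19 24
f 23 24 21
f 24 19 25
f 24 25 21
f 25 19 26
f 25 26 21
f 26 19 27
f 26 27 21
f 27 19 28
f 27 28 21
f 28 19 29
f 28 29 21
f 29 19 30
f 29 30 21
f 30 19 31
f 30 31 21
f 31 19 32
f 31 32 21
f 32 19 33
f 32 33 21
f 33 19 34
f 33 34 21
f 34 19 20
f 34 20 21
f 35 72 51
f 72 46 75
f 51 75 40
f 72 75 51
f 35 51 47
f 51 40 52
f 47 52 36
f 51 52 47
f 35 47 56
f 47 36 57
f 56 57 42
f 47 57 56
f 35 56 68
f 56 42 71
f 68 71 45
f 56 71 68
f 35 68 72
f 68 45 76
f 72 76 46
f 68 76 72
f 36 52 63
f 52 40 66
f 63 66 44
f 52 66 63
f 40 75 53
f 75 46 74
f 53 74 39
f 75 74 53
f 46 76 73
f 76 45 69
f 73 69 37
f 76 69 73
f 45 71 70
f 71 42 58
f 70 58 41
f 71 58 70
f 42 57 62
f 57 36 59
f 62 59 43
f 57 59 62
f 38 64 50
f 64 44 65
f 50 65 39
f 64 65 50
f 38 50 48
f 50 39 49
f 48 49 37
f 50 49 48
f 38 48 55
f 48 37 54
f 55 54 41
f 48 54 55
f 38 55 60
f 55 41 61
f 60 61 43
f 55 61 60
f 38 60 64
f 60 43 67
f 64 67 44
f 60 67 64
f 39 65 53
f 65 44 66
f 53 66 40
f 65 66 53
f 37 49 73
f 49 39 74
f 73 74 46
f 49 74 73
f 41 54 70
f 54 37 69
f 70 69 45
f 54 69 70
f 43 61 62
f 61 41 58
f 62 58 42
f 61 58 62
f 44 67 63
f 67 43 59
f 63 59 36
f 67 59 63



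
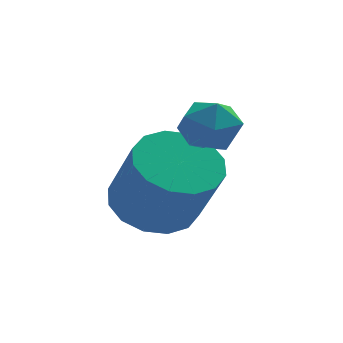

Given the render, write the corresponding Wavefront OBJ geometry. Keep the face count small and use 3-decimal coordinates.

v 0.016 -0.984 1.41
v 0.468 -1.247 1.913
v -0.448 -2.053 1.267
v 0.004 -2.316 1.77
v -0.53 -1.864 1.963
v -0.243 -1.204 2.052
v 0.263 -2.096 1.128
v 0.55 -1.436 1.217
v 0.621 -1.935 1.739
v 0.131 -1.792 2.254
v -0.111 -1.508 0.926
v -0.601 -1.365 1.441
v -1.086 -1.531 -0.513
v -0.47 -2.095 -0.986
v -0.058 -2.874 0.48
v -0.674 -2.309 0.953
v -0.203 -1.699 -0.85
v 0.209 -2.478 0.616
v -0.172 -1.257 -0.624
v 0.239 -2.036 0.842
v -0.386 -0.889 -0.368
v 0.025 -1.668 1.098
v -0.788 -0.693 -0.151
v -0.377 -1.471 1.315
v -1.269 -0.721 -0.031
v -0.858 -1.5 1.435
v -1.702 -0.966 -0.04
v -1.29 -1.745 1.426
v -1.969 -1.362 -0.176
v -1.557 -2.141 1.29
v -1.999 -1.804 -0.402
v -1.588 -2.583 1.064
v -1.785 -2.172 -0.658
v -1.374 -2.951 0.808
v -1.383 -2.369 -0.875
v -0.972 -3.147 0.591
v -0.902 -2.34 -0.995
v -0.491 -3.119 0.471
f 1 12 6
f 1 6 2
f 1 2 8
f 1 8 11
f 1 11 12
f 2 6 10
f 6 12 5
f 12 11 3
f 11 8 7
f 8 2 9
f 4 10 5
f 4 5 3
f 4 3 7
f 4 7 9
f 4 9 10
f 5 10 6
f 3 5 12
f 7 3 11
f 9 7 8
f 10 9 2
f 14 13 17
f 14 17 15
f 15 17 18
f 15 18 16
f 17 13 19
f 17 19 18
f 18 19 20
f 18 20 16
f 19 13 21
f 19 21 20
f 20 21 22
f 20 22 16
f 21 13 23
f 21 23 22
f 22 23 24
f 22 24 16
f 23 13 25
f 23 25 24
f 24 25 26
f 24 26 16
f 25 13 27
f 25 27 26
f 26 27 28
f 26 28 16
f 27 13 29
f 27 29 28
f 28 29 30
f 28 30 16
f 29 13 31
f 29 31 30
f 30 31 32
f 30 32 16
f 31 13 33
f 31 33 32
f 32 33 34
f 32 34 16
f 33 13 35
f 33 35 34
f 34 35 36
f 34 36 16
f 35 13 37
f 35 37 36
f 36 37 38
f 36 38 16
f 37 13 14
f 37 14 38
f 38 14 15
f 38 15 16



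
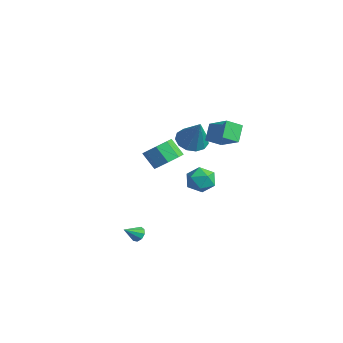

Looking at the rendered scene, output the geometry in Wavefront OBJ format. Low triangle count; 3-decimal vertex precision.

v 1.6 -0.274 1.527
v 2.284 -0.714 1.935
v 1.544 -1.027 2.84
v 0.86 -0.586 2.433
v 2.242 -0.047 2.131
v 1.503 -0.36 3.036
v 1.824 0.487 1.973
v 1.084 0.175 2.879
v 1.275 0.576 1.555
v 0.535 0.263 2.46
v 0.916 0.167 1.12
v 0.176 -0.146 2.025
v 0.957 -0.5 0.924
v 0.218 -0.813 1.829
v 1.376 -1.035 1.081
v 0.636 -1.347 1.987
v 1.925 -1.123 1.5
v 1.185 -1.436 2.405
v 0.643 -1.652 -4.216
v 0.98 -1.886 -4.536
v 0.637 -2.528 -3.584
v 1.156 -1.705 -4.285
v 1.091 -1.5 -4.001
v 0.817 -1.366 -3.819
v 0.461 -1.366 -3.822
v 0.191 -1.5 -4.01
v 0.132 -1.705 -4.294
v 0.312 -1.886 -4.542
v 0.647 -1.957 -4.638
v -2.877 3.775 -0.003
v -2.301 3.074 -0.372
v -1.843 3.705 1.743
v -2.06 3.555 -0.496
v -2.078 4.106 -0.463
v -2.351 4.552 -0.284
v -2.79 4.751 -0.015
v -3.258 4.64 0.257
v -3.604 4.254 0.447
v -3.72 3.716 0.495
v -3.568 3.197 0.384
v -3.197 2.861 0.151
v -2.725 2.815 -0.131
v 1.43 2.306 3.63
v 2.86 2.499 4.472
v 1.611 3.195 3.12
v 3.04 3.387 3.962
v 2 1.713 2.798
v 3.429 1.905 3.64
v 2.18 2.601 2.288
v 3.61 2.794 3.13
v -1.856 4.638 -2.419
v -1.296 3.873 -2.227
v -2.664 3.787 -3.453
v -2.104 3.022 -3.261
v -2.724 3.348 -2.593
v -2.224 3.874 -1.954
v -1.736 3.786 -3.726
v -1.236 4.312 -3.087
v -1.222 3.346 -3.035
v -1.832 3.076 -2.334
v -2.128 4.584 -3.346
v -2.738 4.314 -2.645
f 2 1 5
f 2 5 3
f 3 5 6
f 3 6 4
f 5 1 7
f 5 7 6
f 6 7 8
f 6 8 4
f 7 1 9
f 7 9 8
f 8 9 10
f 8 10 4
f 9 1 11
f 9 11 10
f 10 11 12
f 10 12 4
f 11 1 13
f 11 13 12
f 12 13 14
f 12 14 4
f 13 1 15
f 13 15 14
f 14 15 16
f 14 16 4
f 15 1 17
f 15 17 16
f 16 17 18
f 16 18 4
f 17 1 2
f 17 2 18
f 18 2 3
f 18 3 4
f 20 19 22
f 20 22 21
f 22 19 23
f 22 23 21
f 23 19 24
f 23 24 21
f 24 19 25
f 24 25 21
f 25 19 26
f 25 26 21
f 26 19 27
f 26 27 21
f 27 19 28
f 27 28 21
f 28 19 29
f 28 29 21
f 29 19 20
f 29 20 21
f 31 30 33
f 31 33 32
f 33 30 34
f 33 34 32
f 34 30 35
f 34 35 32
f 35 30 36
f 35 36 32
f 36 30 37
f 36 37 32
f 37 30 38
f 37 38 32
f 38 30 39
f 38 39 32
f 39 30 40
f 39 40 32
f 40 30 41
f 40 41 32
f 41 30 42
f 41 42 32
f 42 30 31
f 42 31 32
f 44 46 43
f 47 44 43
f 43 46 45
f 45 47 43
f 44 50 46
f 48 44 47
f 48 50 44
f 46 50 45
f 49 47 45
f 45 50 49
f 49 48 47
f 50 48 49
f 51 62 56
f 51 56 52
f 51 52 58
f 51 58 61
f 51 61 62
f 52 56 60
f 56 62 55
f 62 61 53
f 61 58 57
f 58 52 59
f 54 60 55
f 54 55 53
f 54 53 57
f 54 57 59
f 54 59 60
f 55 60 56
f 53 55 62
f 57 53 61
f 59 57 58
f 60 59 52

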